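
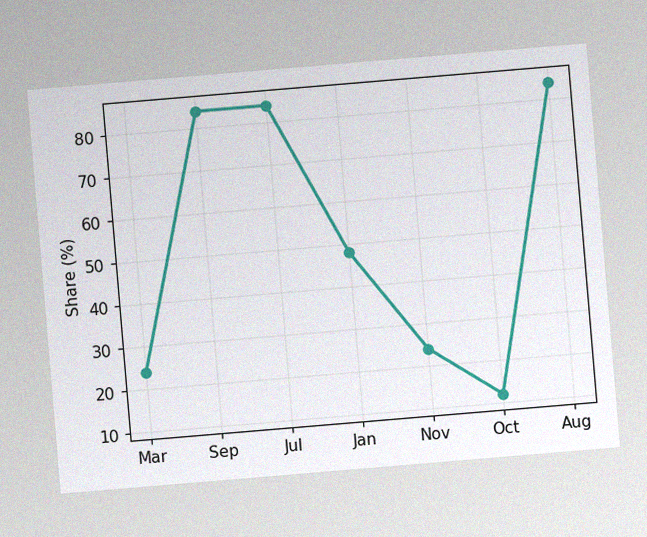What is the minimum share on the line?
12%

The chart is tilted about 5° counter-clockwise, with some photo noise. The lowest point is at Oct, and reading across to the y-axis gives 12%.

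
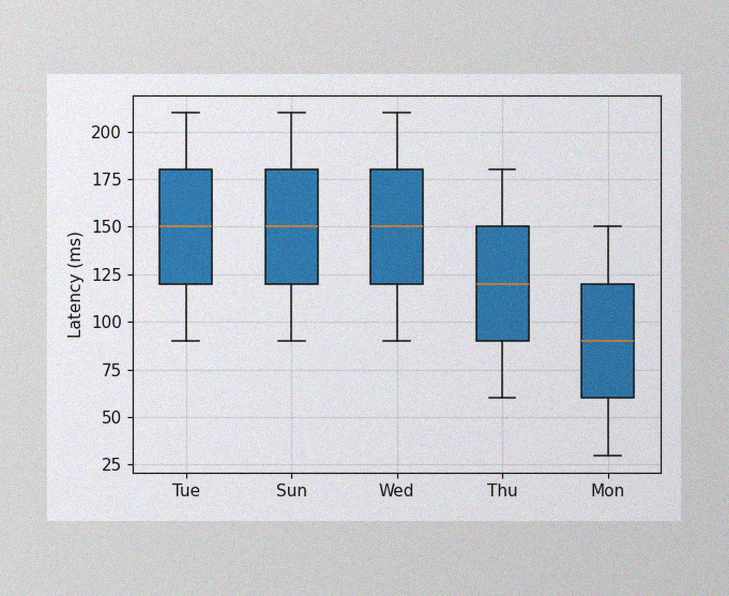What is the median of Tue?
The image has some photo noise and uneven lighting. The median line in the Tue box sits at 150ms.

150ms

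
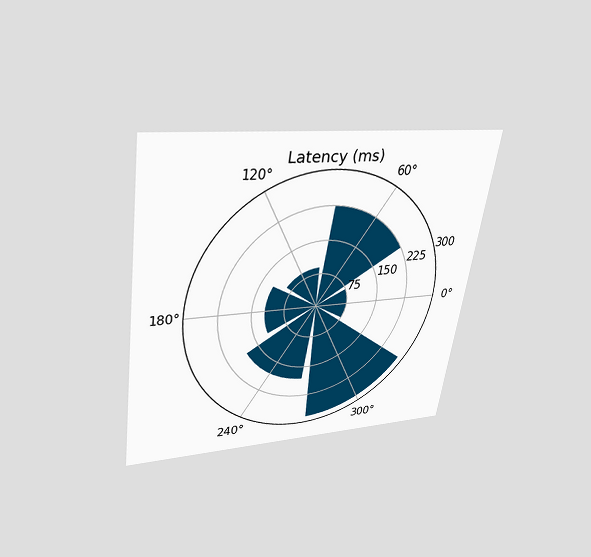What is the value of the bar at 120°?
90ms

The chart is tilted about 8° clockwise and viewed slightly from above. The bar at 120° reaches 90ms on the radial axis.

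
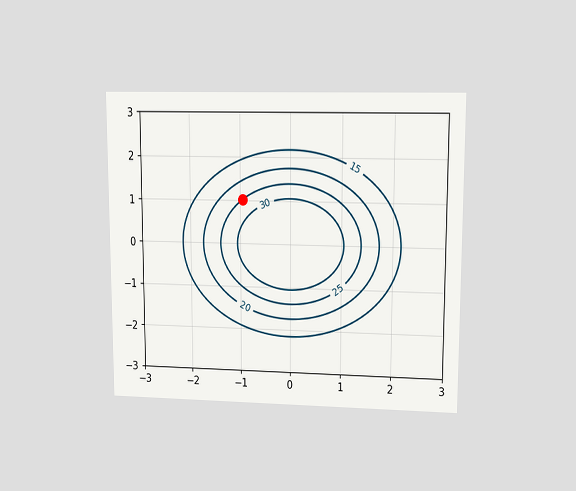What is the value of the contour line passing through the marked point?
25

The chart is viewed at a slight angle. The marked point sits on the contour labelled 25.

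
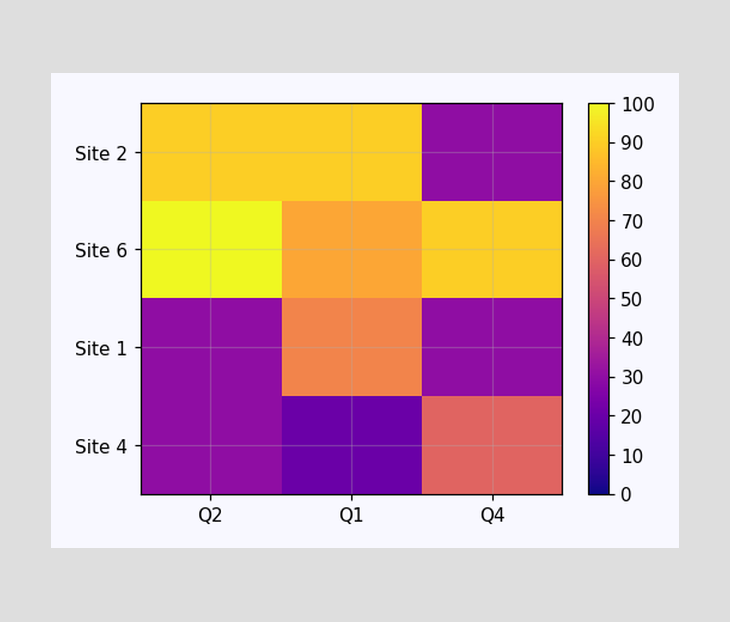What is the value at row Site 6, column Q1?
80

Matching cell (Site 6, Q1) against the colorbar gives 80.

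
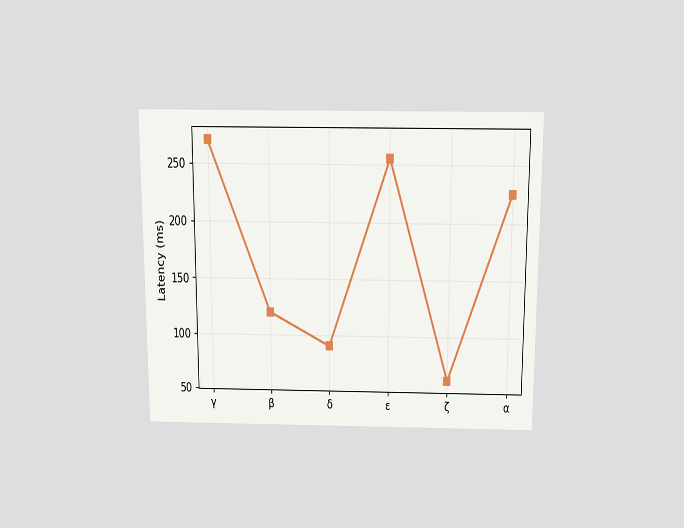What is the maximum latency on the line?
The chart is viewed slightly from above. The highest point is at γ, and reading across to the y-axis gives 270ms.

270ms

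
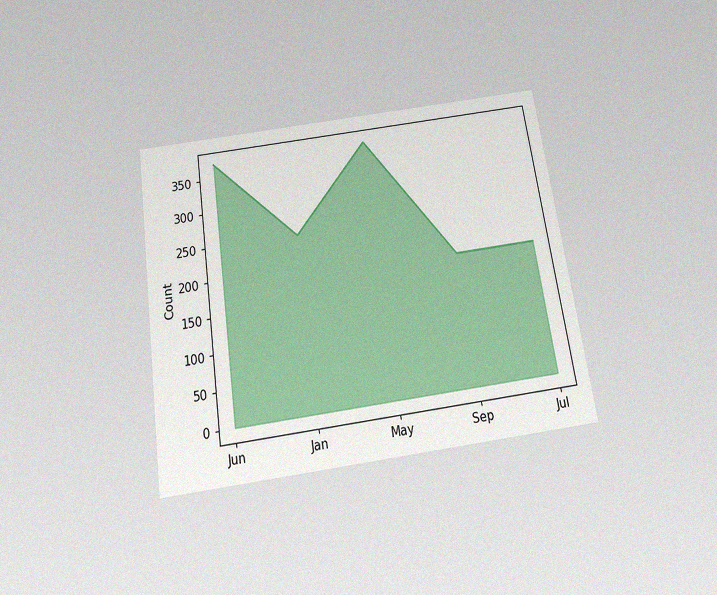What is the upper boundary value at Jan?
The chart is tilted about 8° counter-clockwise and viewed slightly from below, with some photo noise. At Jan the upper boundary is at 248.

248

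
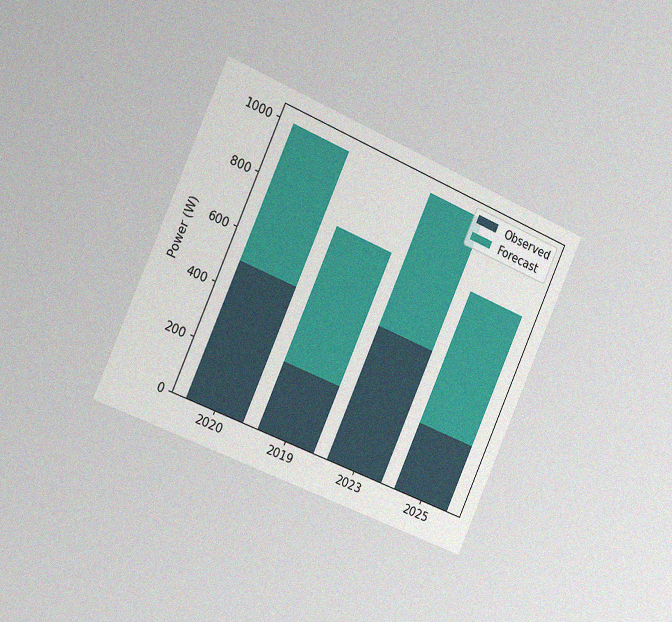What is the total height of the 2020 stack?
The chart is tilted about 24° clockwise and viewed slightly from the left, with some photo noise. The 2020 stack's top reaches 1000W on the y-axis.

1000W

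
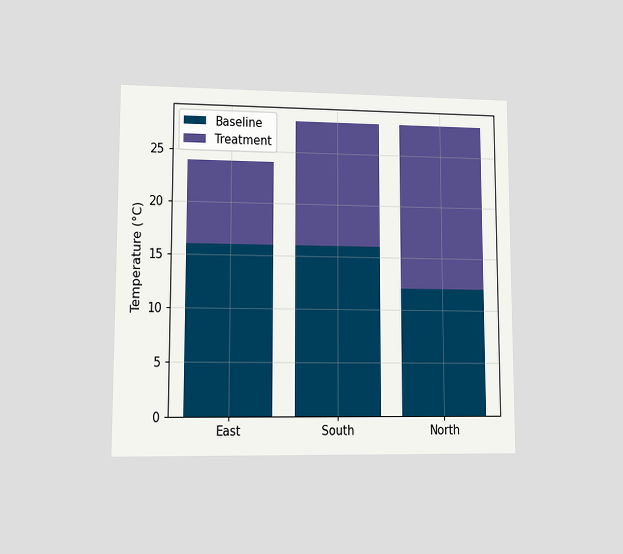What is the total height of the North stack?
The chart is viewed at a slight angle. The North stack's top reaches 28°C on the y-axis.

28°C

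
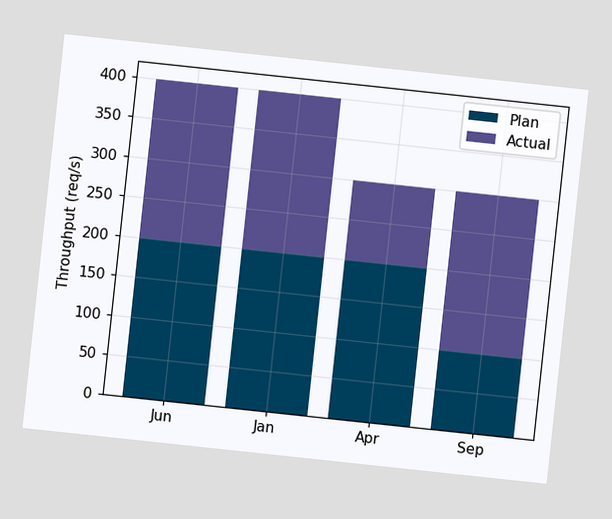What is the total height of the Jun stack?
400req/s

The chart is tilted about 6° clockwise. The Jun stack's top reaches 400req/s on the y-axis.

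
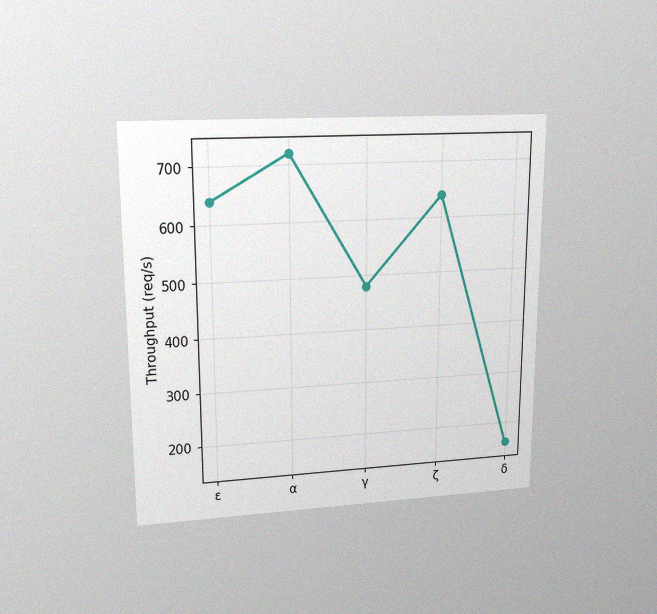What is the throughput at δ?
160req/s

The chart is viewed at a slight angle, with some photo noise. At δ, the line is at 160req/s.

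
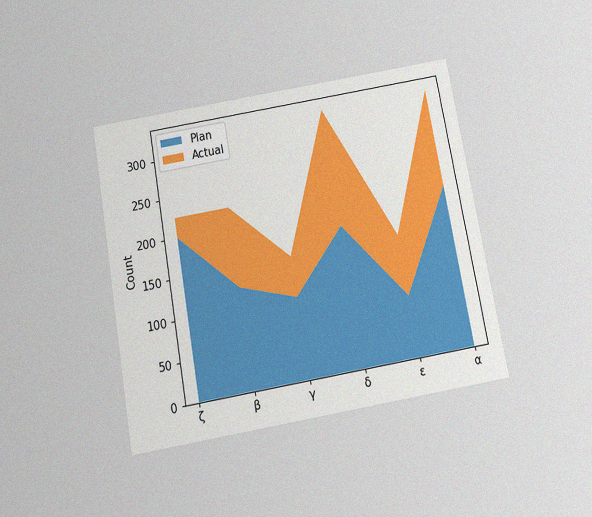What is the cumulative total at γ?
The chart is tilted about 10° counter-clockwise and viewed slightly from below, with some photo noise. The stacked total at γ reaches 150.

150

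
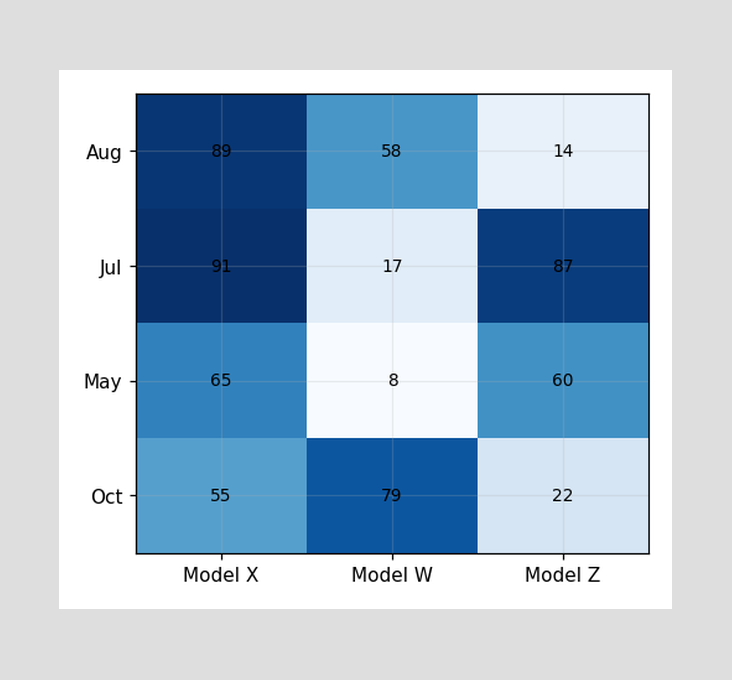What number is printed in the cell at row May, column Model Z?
The (May, Model Z) cell reads 60.

60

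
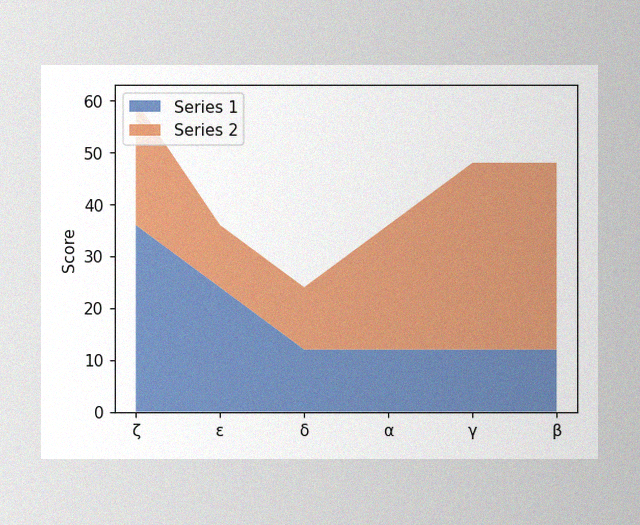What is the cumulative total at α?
36

The image has some photo noise and uneven lighting. The stacked total at α reaches 36.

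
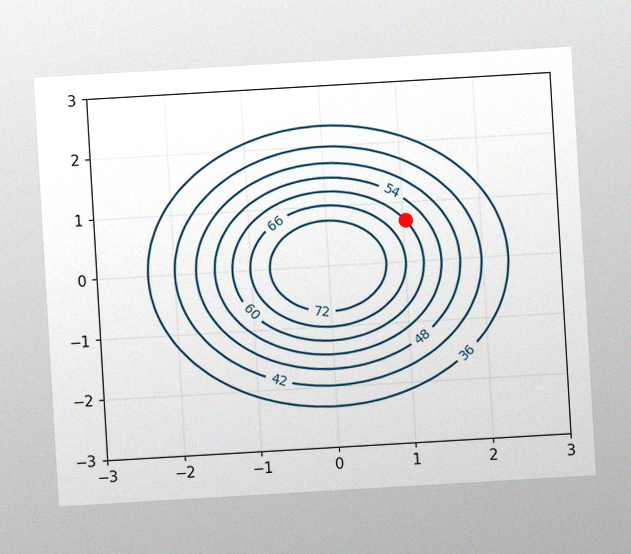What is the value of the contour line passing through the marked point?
The chart is tilted about 3° counter-clockwise, with some photo noise. The marked point sits on the contour labelled 60.

60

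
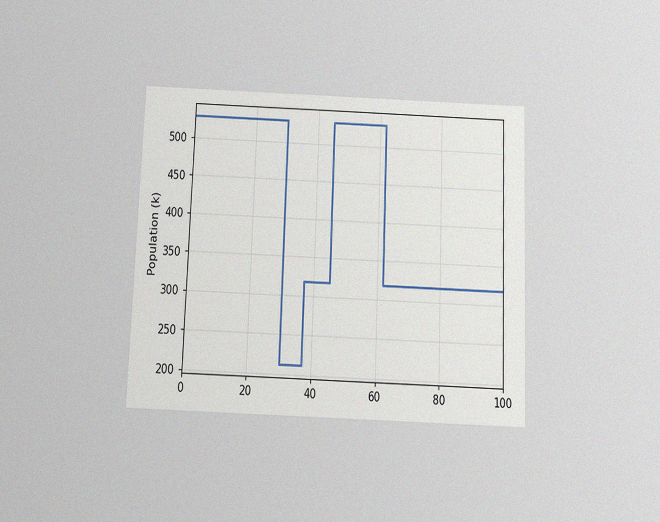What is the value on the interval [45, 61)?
530k

The chart is tilted about 2° clockwise and viewed slightly from below, with some photo noise. On [45, 61) the step sits at 530k.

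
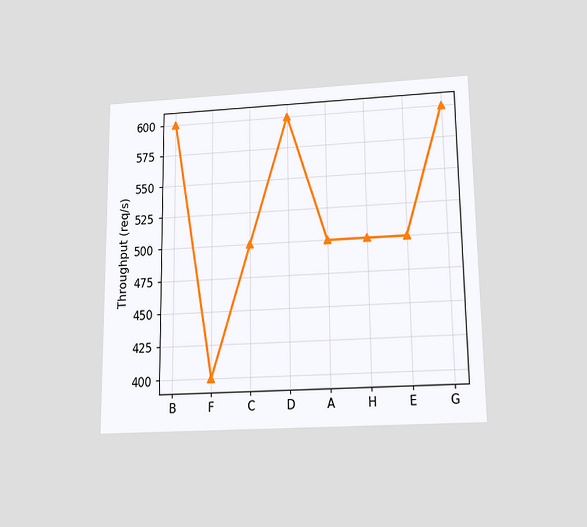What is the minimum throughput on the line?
The chart is viewed slightly from below. The lowest point is at F, and reading across to the y-axis gives 400req/s.

400req/s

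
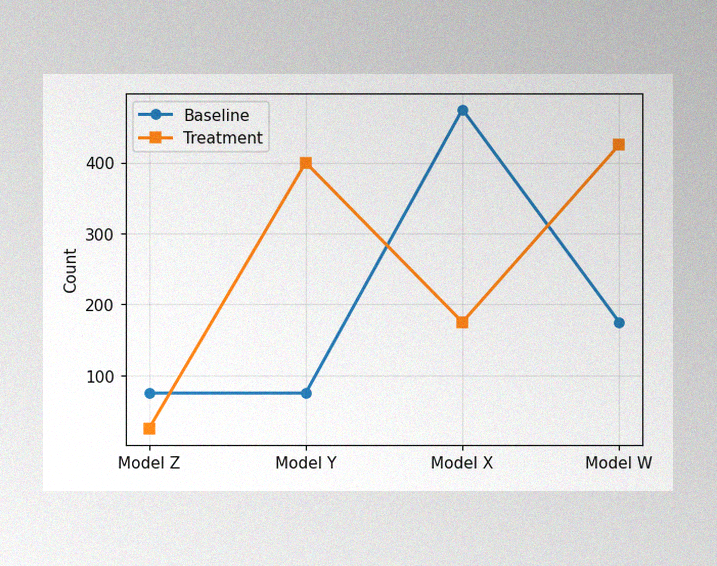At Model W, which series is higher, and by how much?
Treatment, by 250

The image has some photo noise and uneven lighting. At Model W, Treatment sits above the other line by 250.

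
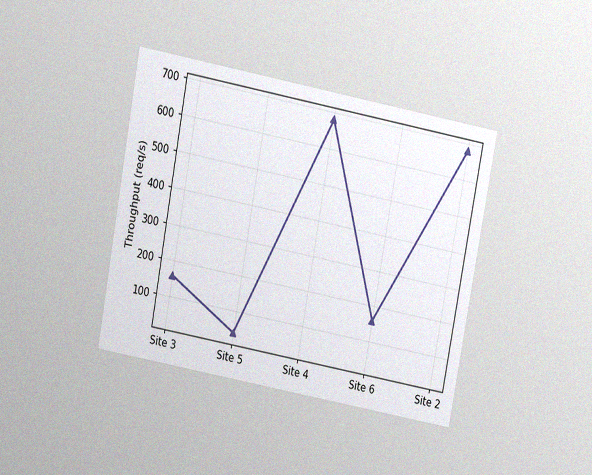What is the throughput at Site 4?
The chart is tilted about 11° clockwise and viewed slightly from above, with some photo noise. At Site 4, the line is at 680req/s.

680req/s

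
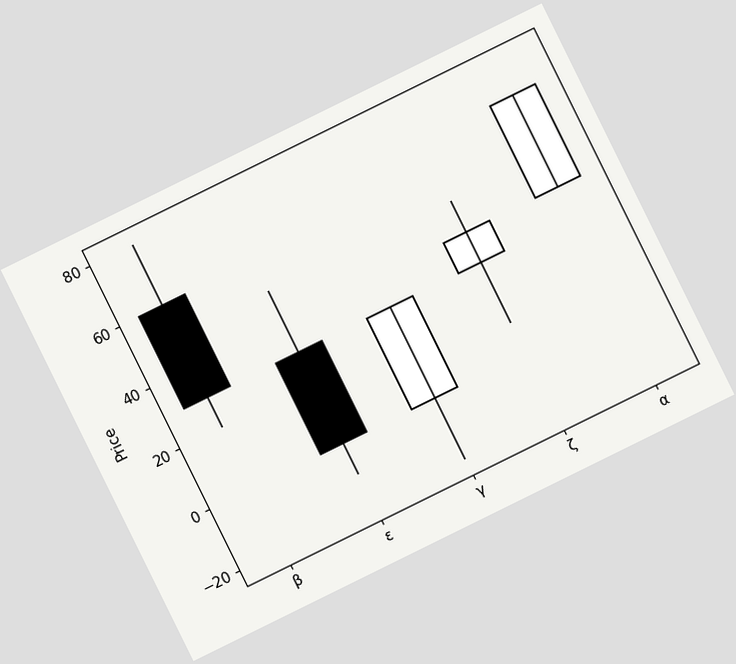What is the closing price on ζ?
The chart is tilted about 26° counter-clockwise. The ζ candle closes at 40.

40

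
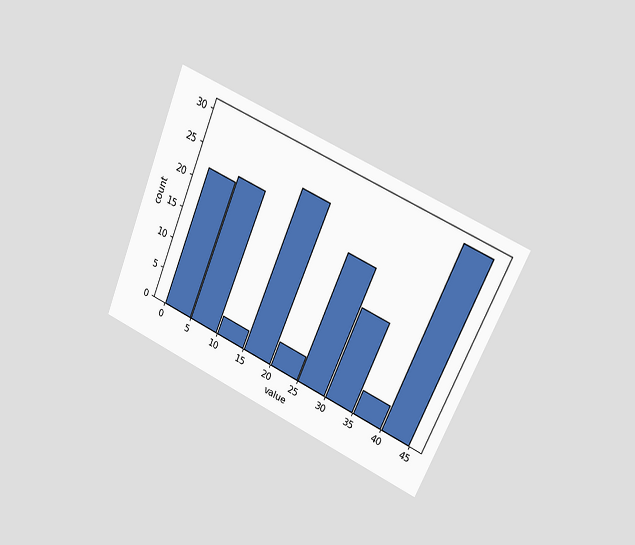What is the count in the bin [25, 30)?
The chart is tilted about 24° clockwise and viewed at a slight angle. The [25, 30) bin has height 21.

21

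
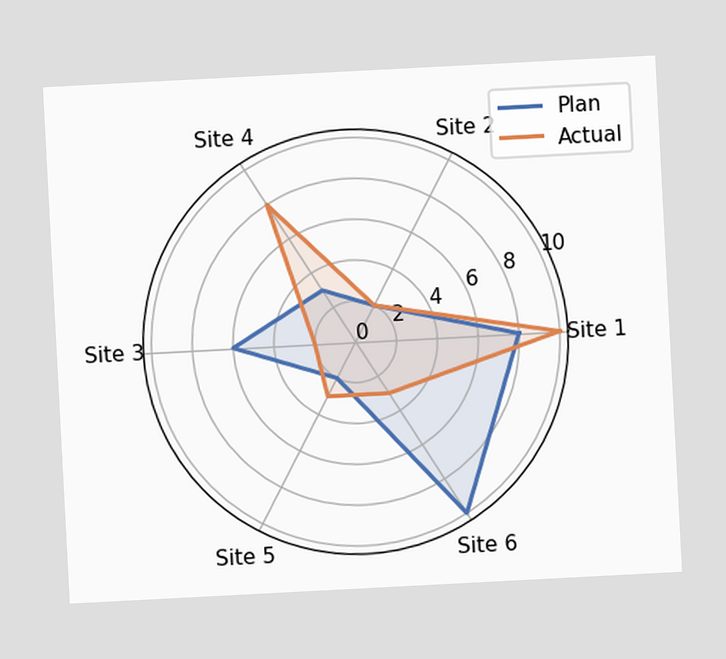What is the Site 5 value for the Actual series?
3

The chart is tilted about 3° counter-clockwise. On the Site 5 axis, Actual reaches 3.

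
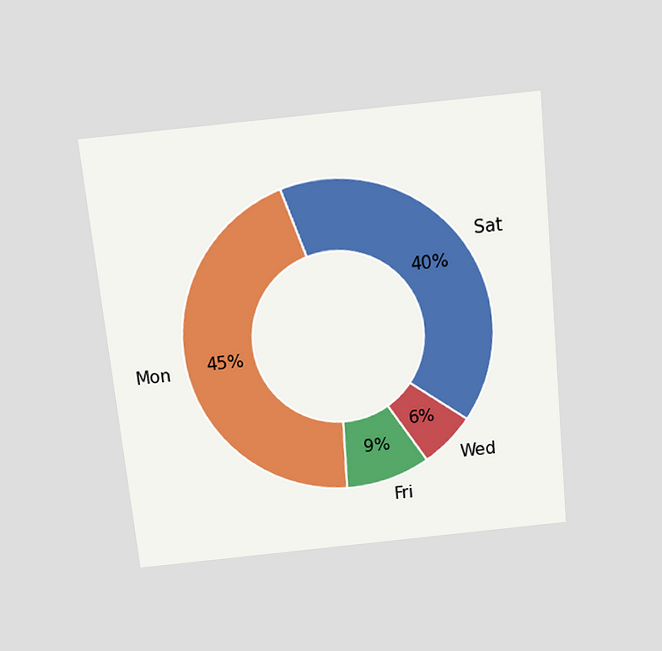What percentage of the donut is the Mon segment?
The chart is tilted about 6° counter-clockwise and viewed slightly from above. The Mon segment takes up 45% of the ring.

45%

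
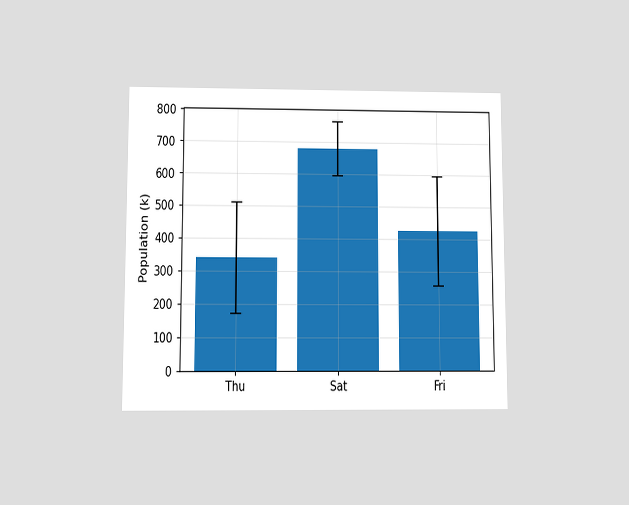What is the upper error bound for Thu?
510k

The chart is viewed at a slight angle. The Thu bar's upper whisker reaches 510k.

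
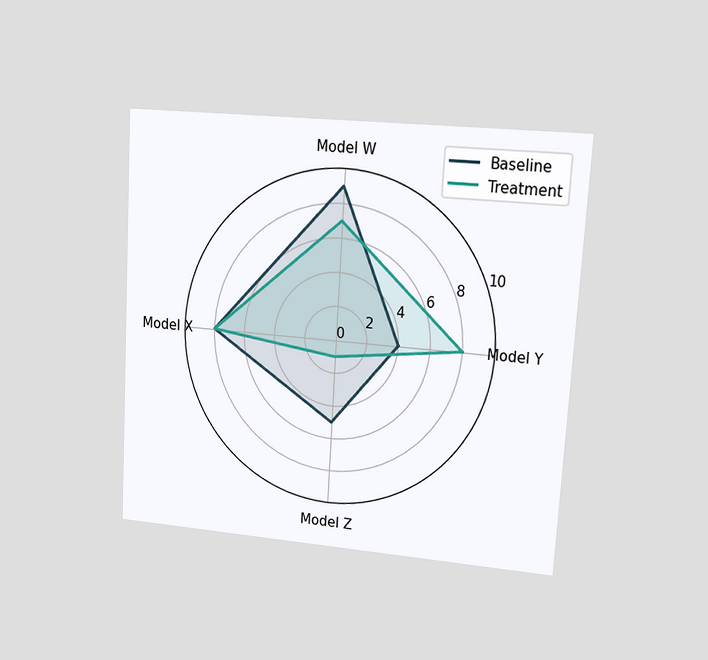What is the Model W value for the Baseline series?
9

The chart is tilted about 3° clockwise and viewed at a slight angle. On the Model W axis, Baseline reaches 9.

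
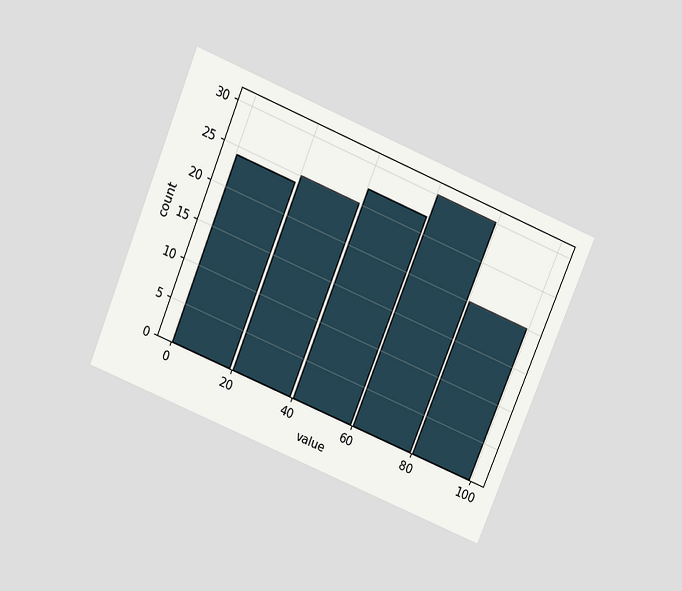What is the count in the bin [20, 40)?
The chart is tilted about 22° clockwise and viewed slightly from above. The [20, 40) bin has height 25.

25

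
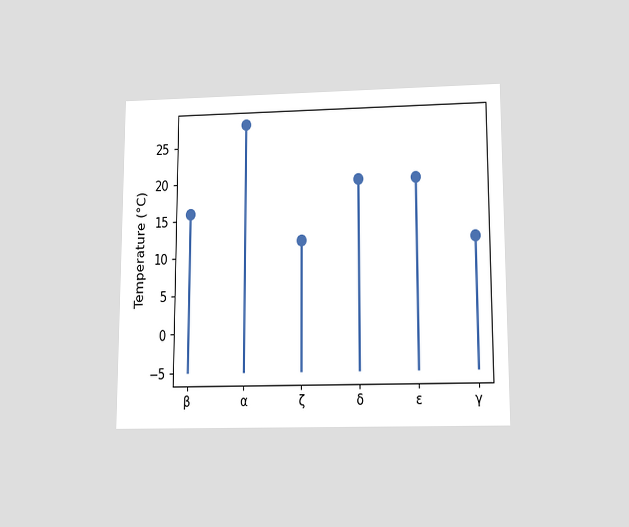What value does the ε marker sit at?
The chart is viewed slightly from below. The ε marker sits at 20°C.

20°C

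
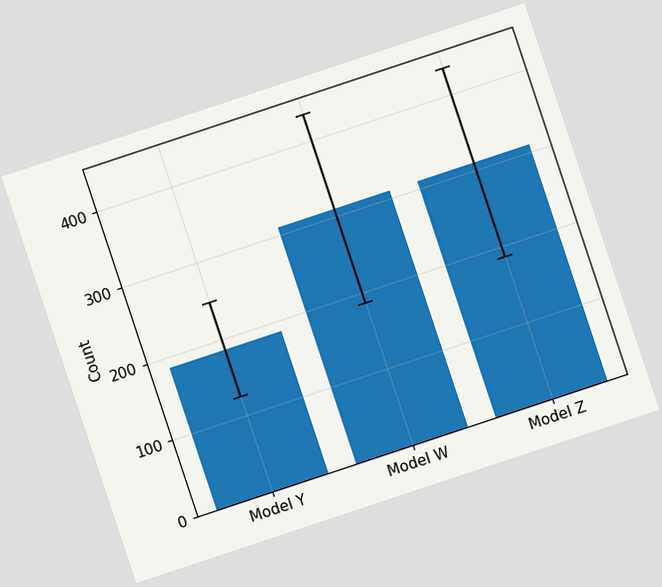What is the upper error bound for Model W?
434

The chart is tilted about 18° counter-clockwise. The Model W bar's upper whisker reaches 434.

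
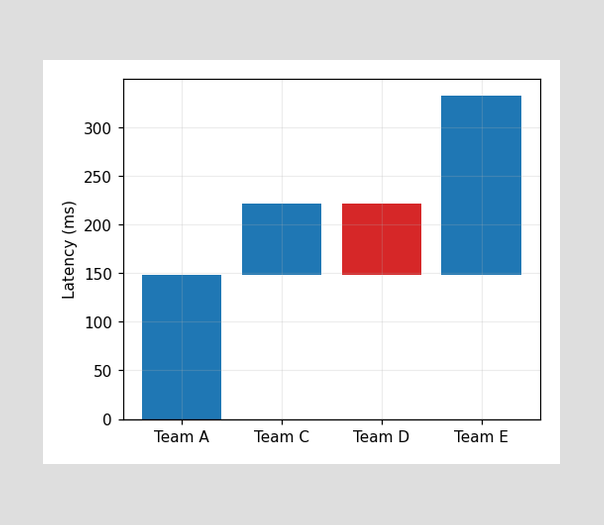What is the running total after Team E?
After Team E the running total reaches 333ms.

333ms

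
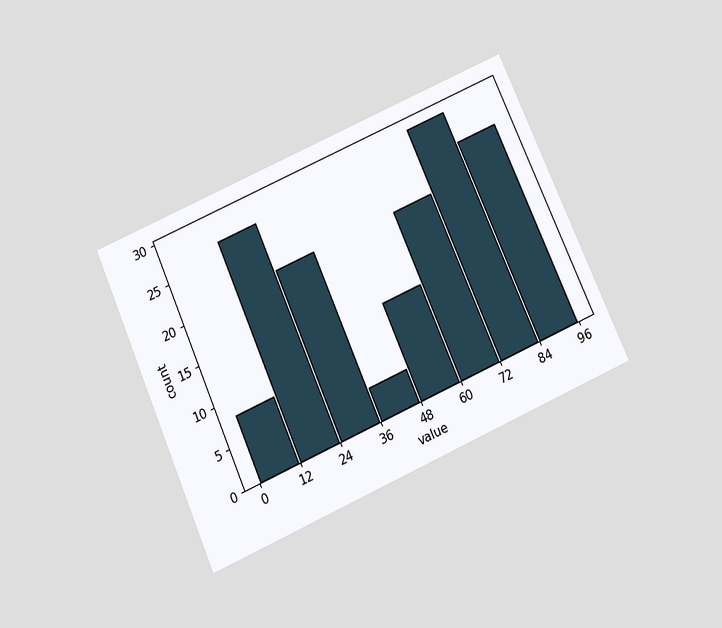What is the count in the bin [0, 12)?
The chart is tilted about 24° counter-clockwise and viewed slightly from below. The [0, 12) bin has height 8.

8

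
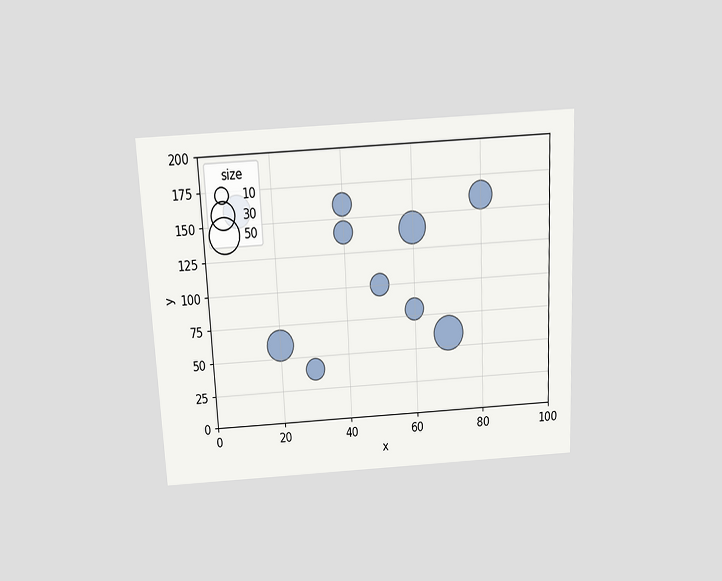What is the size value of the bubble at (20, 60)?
The chart is tilted about 3° counter-clockwise and viewed slightly from above. Matching the bubble at (20, 60) against the size legend gives 40.

40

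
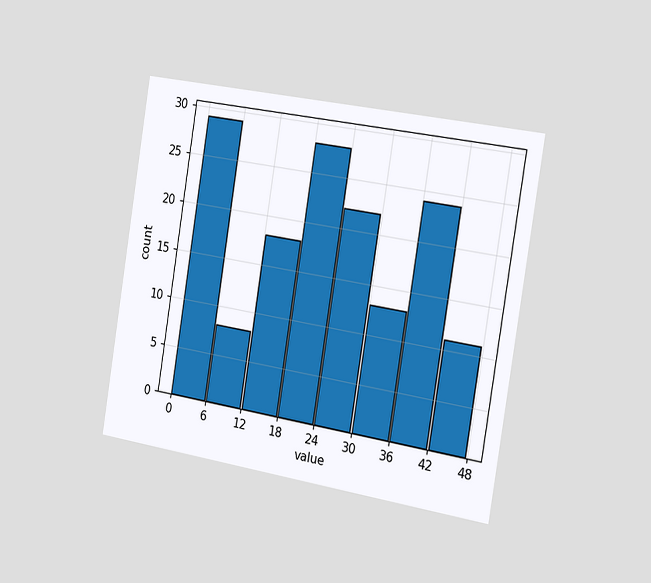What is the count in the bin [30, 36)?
The chart is tilted about 9° clockwise and viewed slightly from the right. The [30, 36) bin has height 13.

13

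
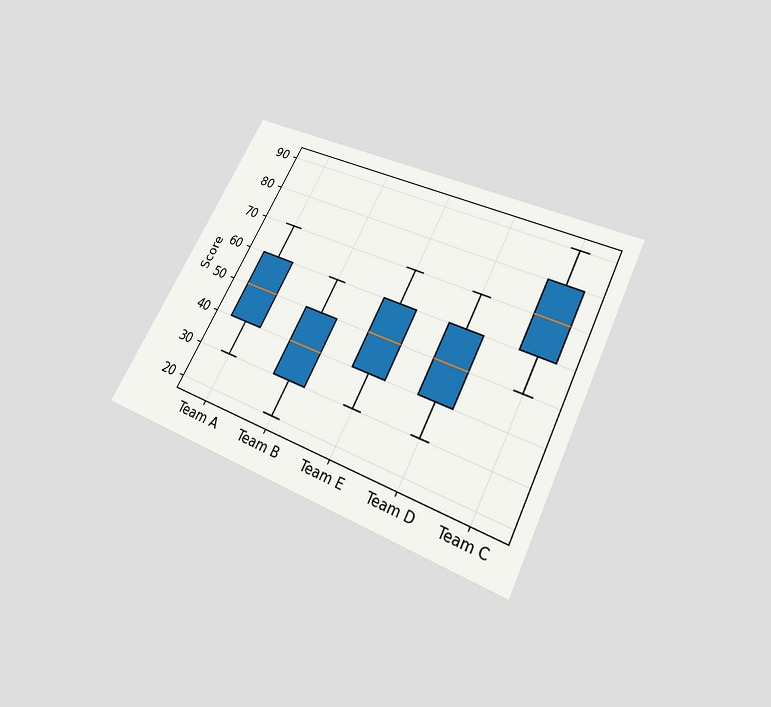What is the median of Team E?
The chart is tilted about 27° clockwise and viewed slightly from below. The median line in the Team E box sits at 50.

50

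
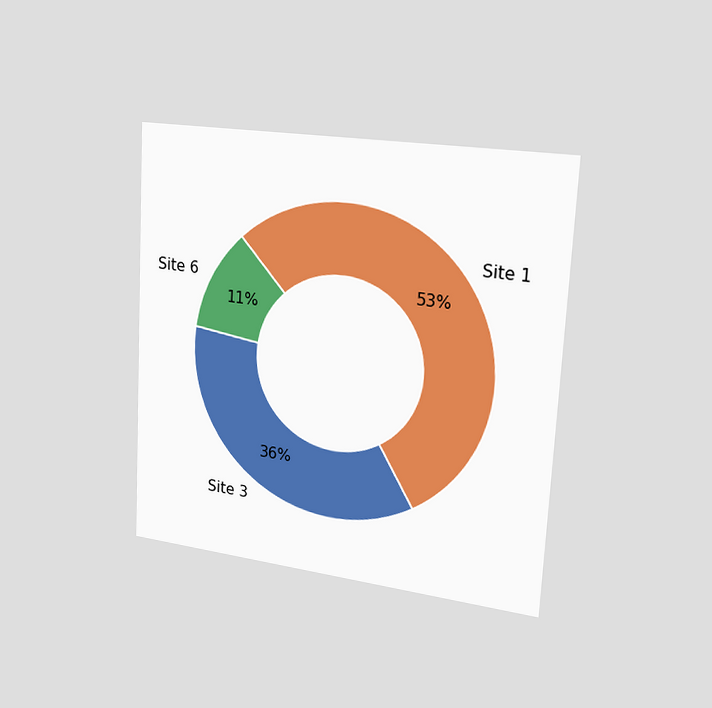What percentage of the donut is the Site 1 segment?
The chart is tilted about 3° clockwise and viewed slightly from the right. The Site 1 segment takes up 53% of the ring.

53%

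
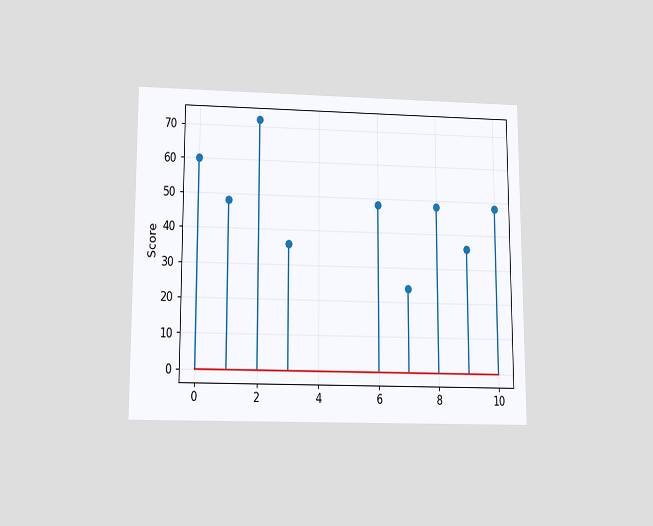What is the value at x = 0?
60

The chart is viewed slightly from below. The stem at x=0 reaches 60.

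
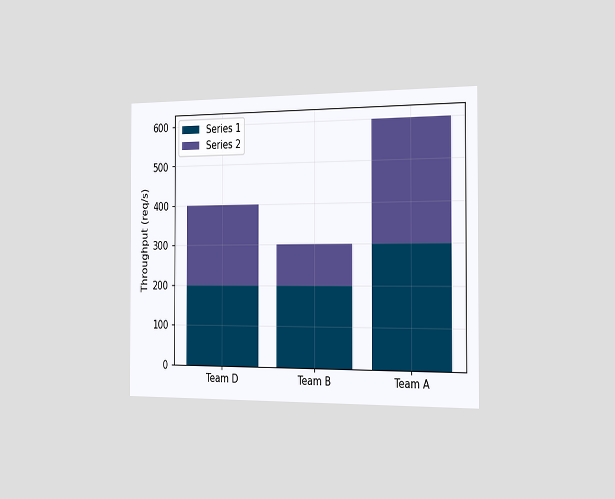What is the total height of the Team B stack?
300req/s

The chart is viewed slightly from the right. The Team B stack's top reaches 300req/s on the y-axis.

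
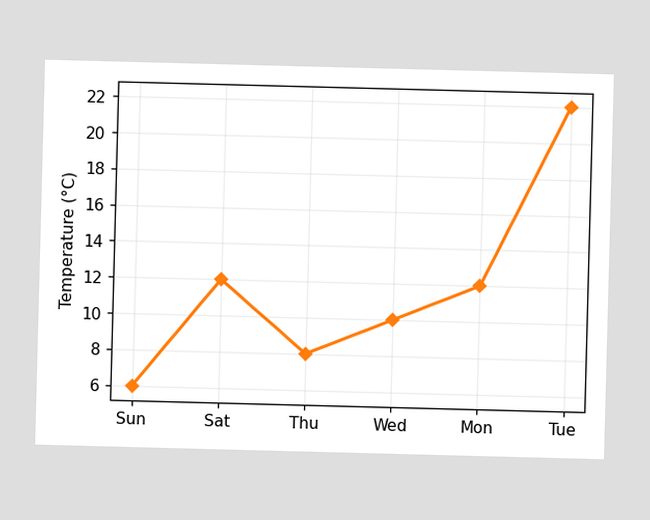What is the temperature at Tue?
22°C

At Tue, the line is at 22°C.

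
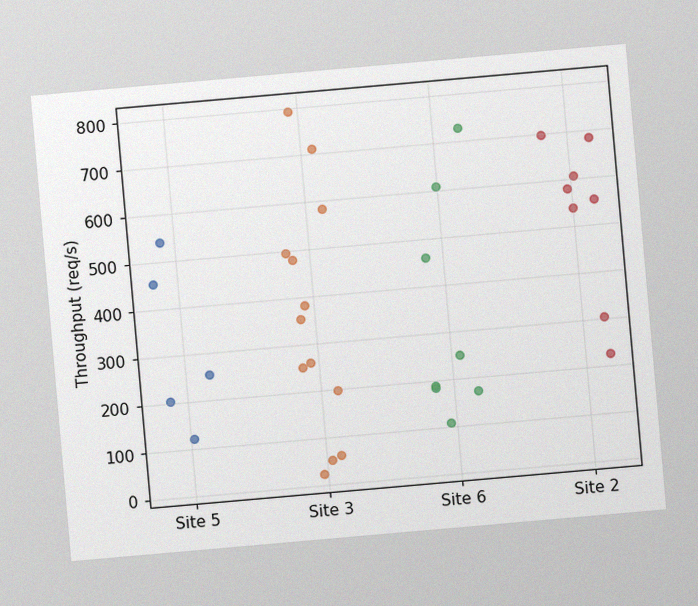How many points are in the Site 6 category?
8

The chart is tilted about 5° counter-clockwise, with some photo noise. Counting the markers in the Site 6 column gives 8.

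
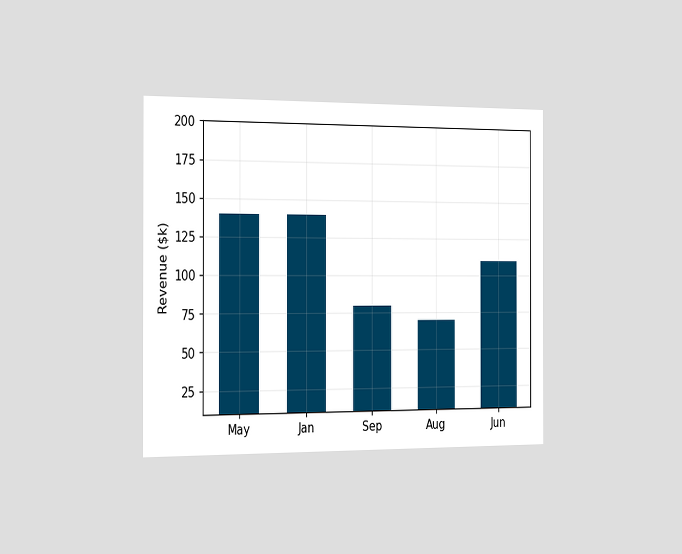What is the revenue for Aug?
The chart is viewed slightly from the left. Reading along the chart's y-axis, the Aug bar reaches $70k.

$70k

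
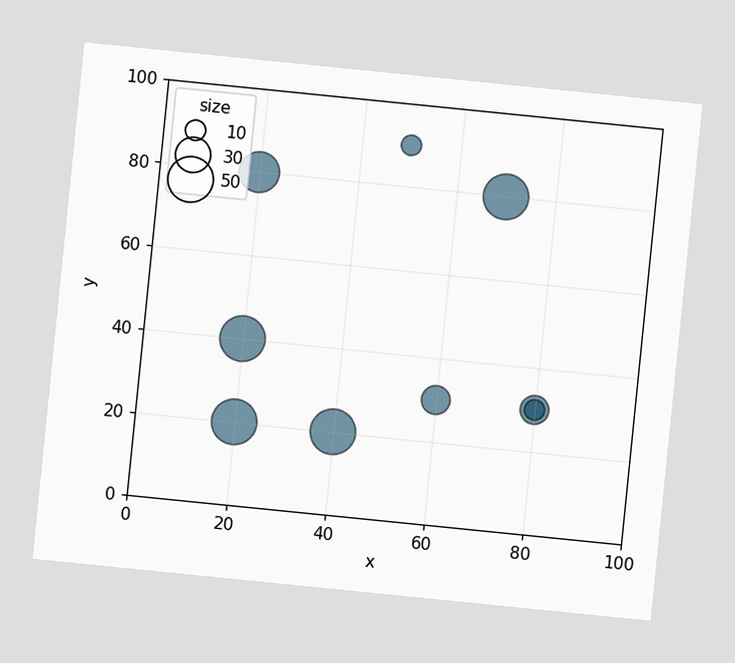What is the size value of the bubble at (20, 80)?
40

The chart is tilted about 6° clockwise. Matching the bubble at (20, 80) against the size legend gives 40.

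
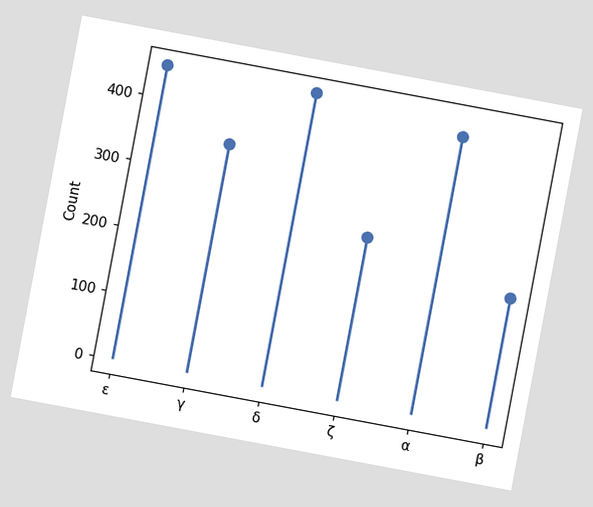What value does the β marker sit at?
200

The chart is tilted about 11° clockwise. The β marker sits at 200.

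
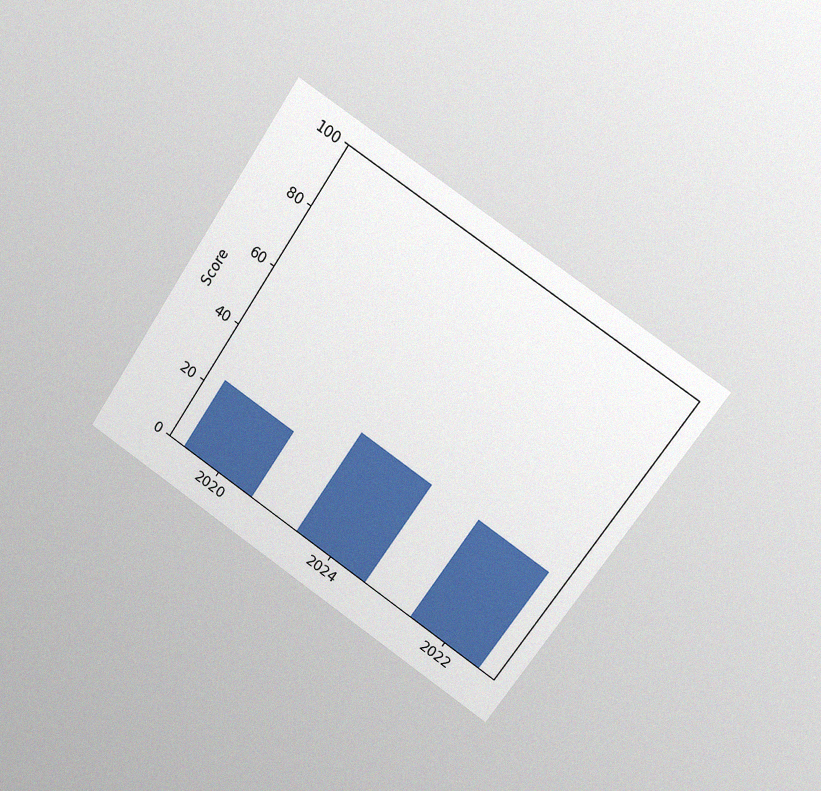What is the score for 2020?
24

The chart is tilted about 34° clockwise and viewed at a slight angle, with some photo noise. Reading along the chart's y-axis, the 2020 bar reaches 24.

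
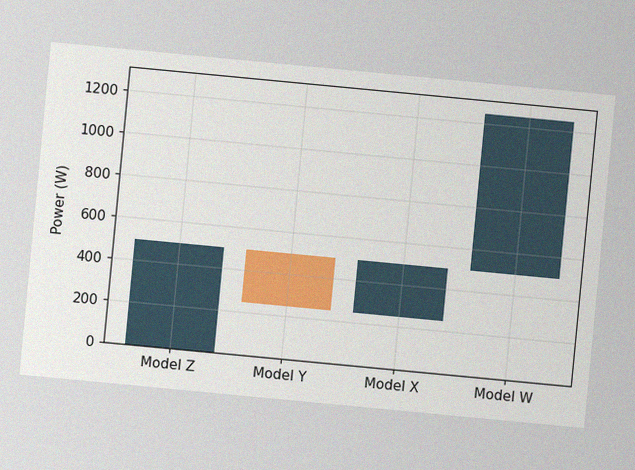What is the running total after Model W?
The chart is tilted about 5° clockwise, with some photo noise. After Model W the running total reaches 1250W.

1250W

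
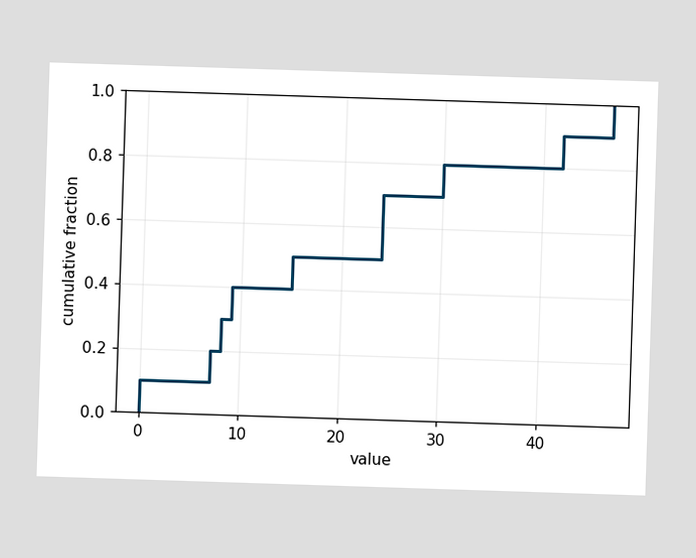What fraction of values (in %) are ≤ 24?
At x=24 the ECDF step is at 70%.

70%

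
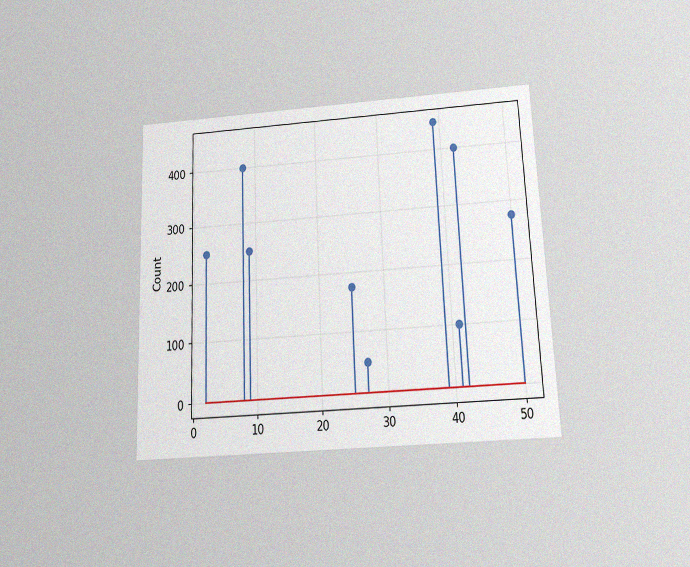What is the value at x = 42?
The chart is tilted about 2° counter-clockwise and viewed slightly from below, with some photo noise. The stem at x=42 reaches 400.

400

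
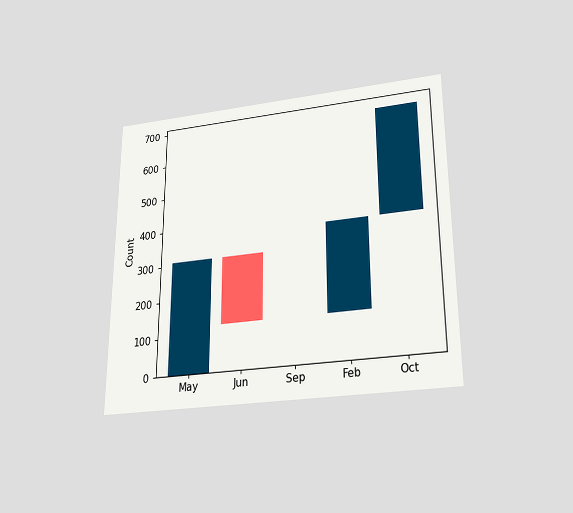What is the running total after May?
The chart is viewed slightly from below. After May the running total reaches 310.

310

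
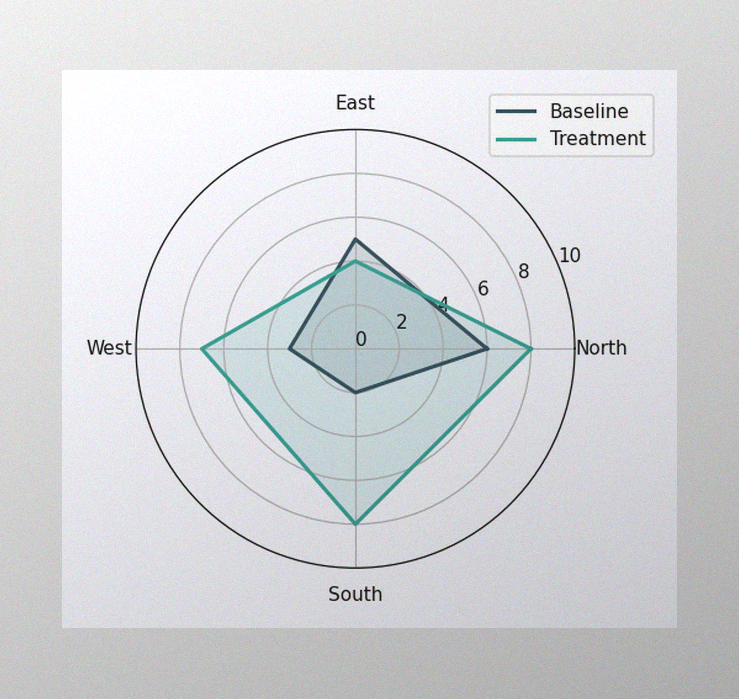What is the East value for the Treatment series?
4

The image has some photo noise and uneven lighting. On the East axis, Treatment reaches 4.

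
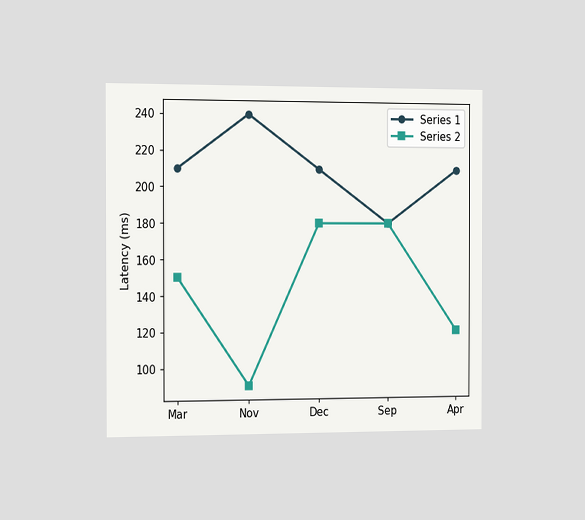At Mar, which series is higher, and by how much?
Series 1, by 60ms

The chart is viewed slightly from the left. At Mar, Series 1 sits above the other line by 60ms.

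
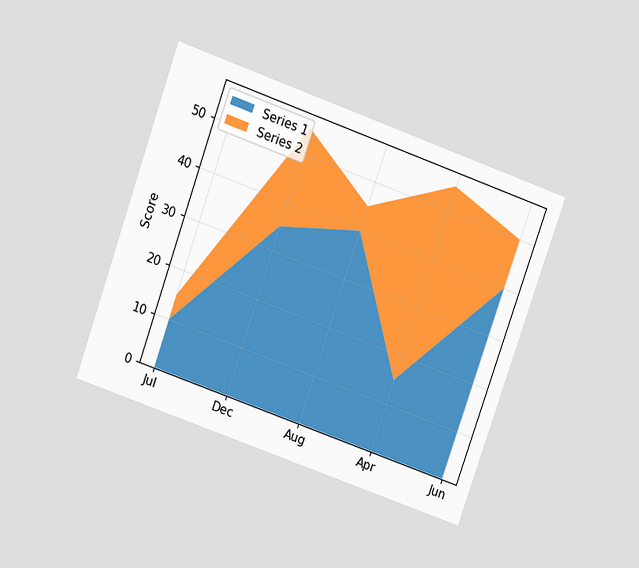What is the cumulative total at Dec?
The chart is tilted about 19° clockwise and viewed slightly from above. The stacked total at Dec reaches 55.

55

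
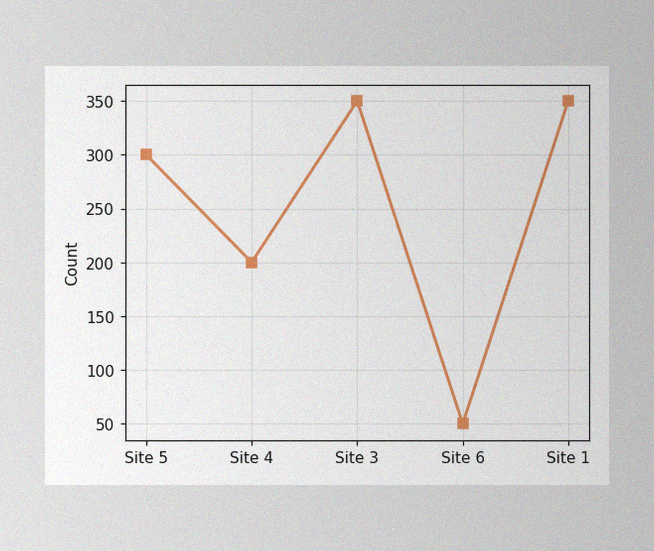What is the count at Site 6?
50

The image has some photo noise and uneven lighting. At Site 6, the line is at 50.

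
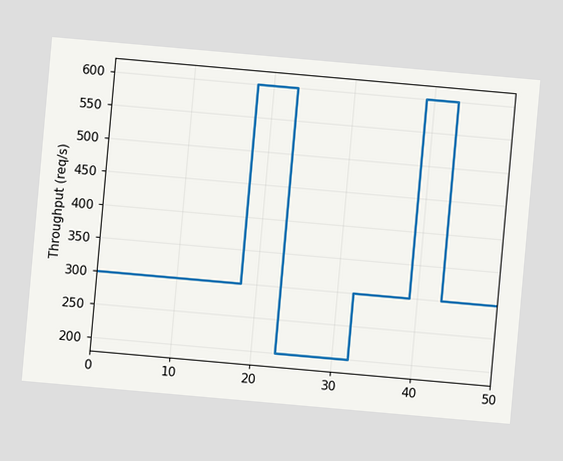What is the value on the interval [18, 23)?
600req/s

The chart is tilted about 5° clockwise. On [18, 23) the step sits at 600req/s.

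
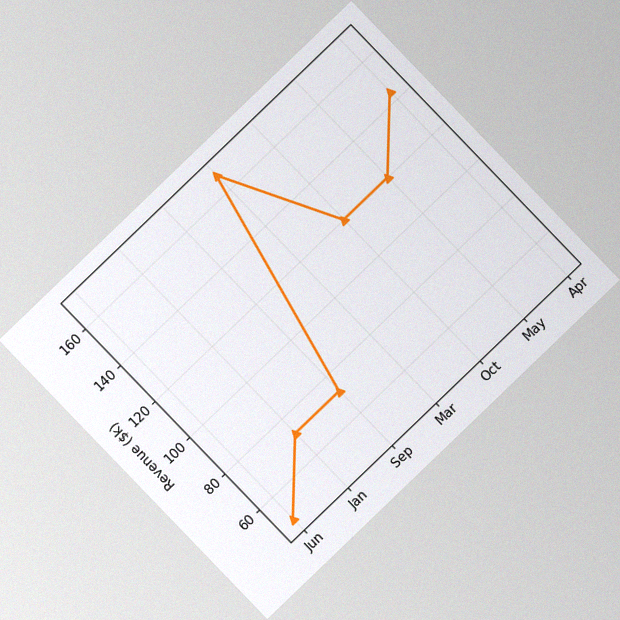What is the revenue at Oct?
$120k

The chart is tilted about 44° counter-clockwise, with some photo noise. At Oct, the line is at $120k.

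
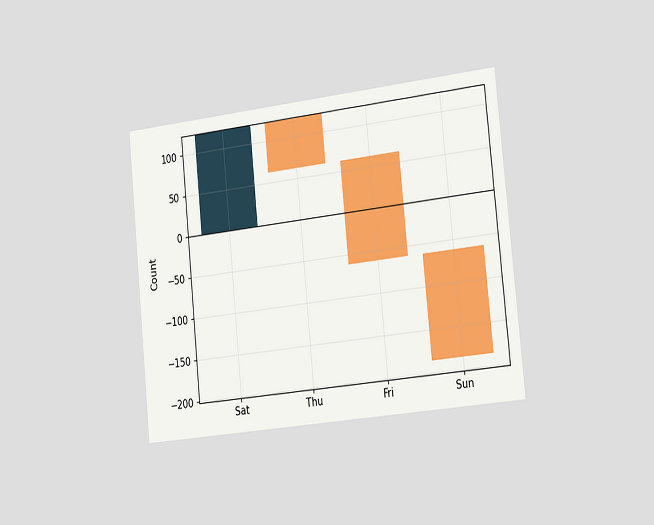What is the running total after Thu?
62

The chart is tilted about 6° counter-clockwise and viewed slightly from the right. After Thu the running total reaches 62.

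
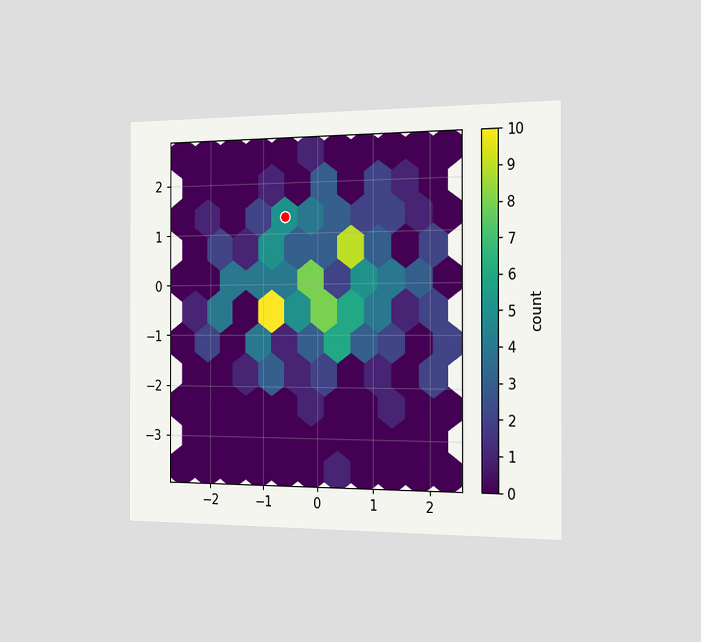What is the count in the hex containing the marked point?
The chart is viewed slightly from the right. The marked hex reads 5 on the colorbar.

5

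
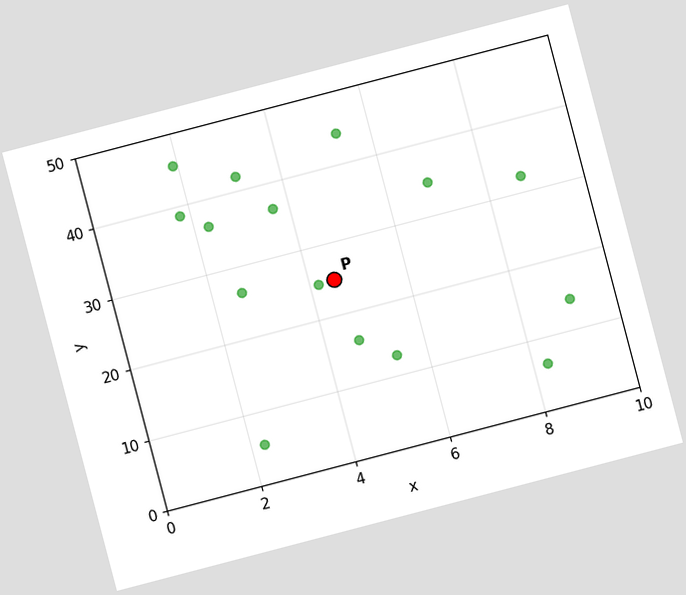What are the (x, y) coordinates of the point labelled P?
The chart is tilted about 15° counter-clockwise. Following the gridlines from P to each axis, P sits at (4.5, 25).

(4.5, 25)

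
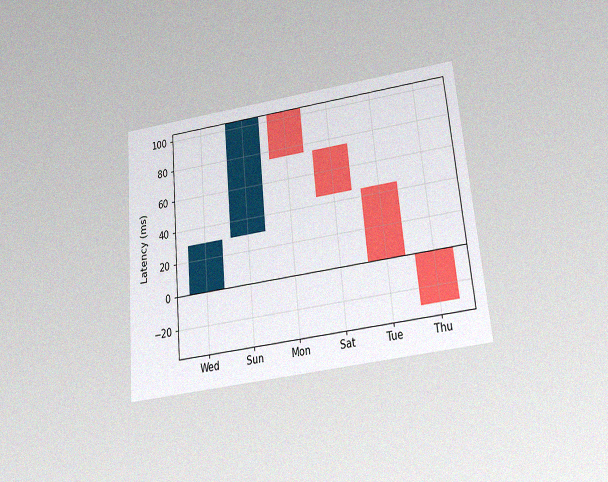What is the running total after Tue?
The chart is tilted about 5° counter-clockwise and viewed slightly from below, with some photo noise. After Tue the running total reaches 0ms.

0ms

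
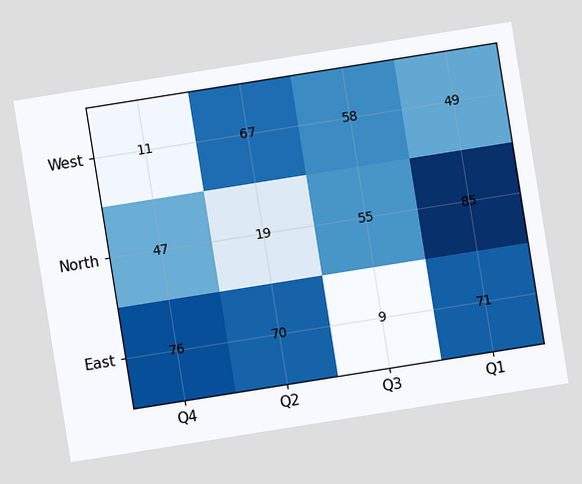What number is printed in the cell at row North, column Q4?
The chart is tilted about 9° counter-clockwise. The (North, Q4) cell reads 47.

47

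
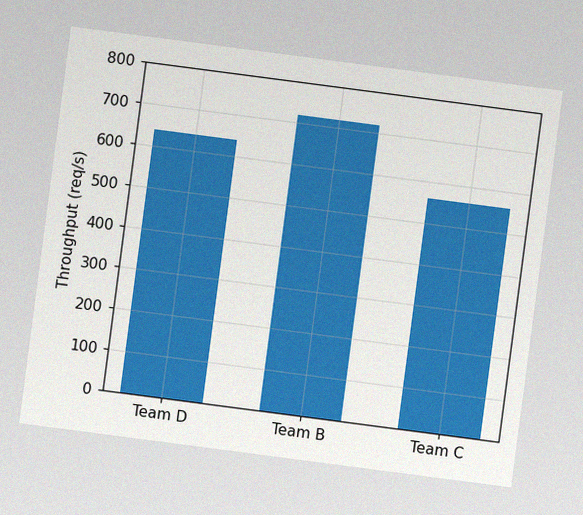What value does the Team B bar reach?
720req/s

The chart is tilted about 7° clockwise, with some photo noise. Reading along the chart's y-axis, the Team B bar reaches 720req/s.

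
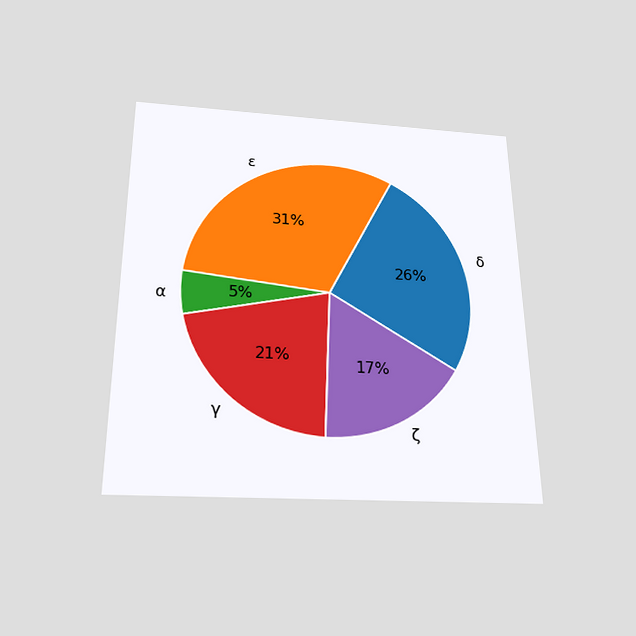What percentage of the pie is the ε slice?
31%

The chart is viewed slightly from below. The ε slice takes up 31% of the pie.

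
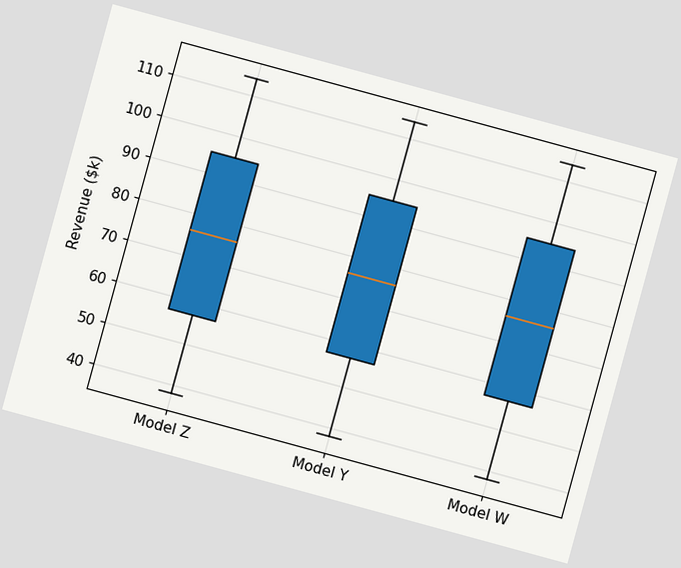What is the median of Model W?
$76k

The chart is tilted about 15° clockwise. The median line in the Model W box sits at $76k.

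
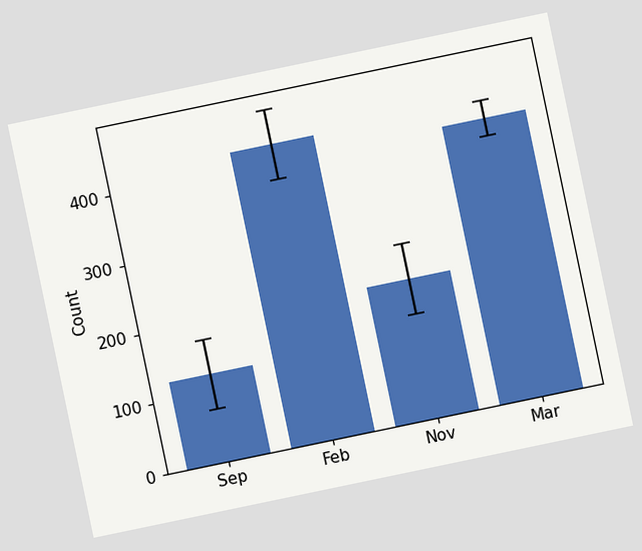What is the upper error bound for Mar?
425

The chart is tilted about 12° counter-clockwise. The Mar bar's upper whisker reaches 425.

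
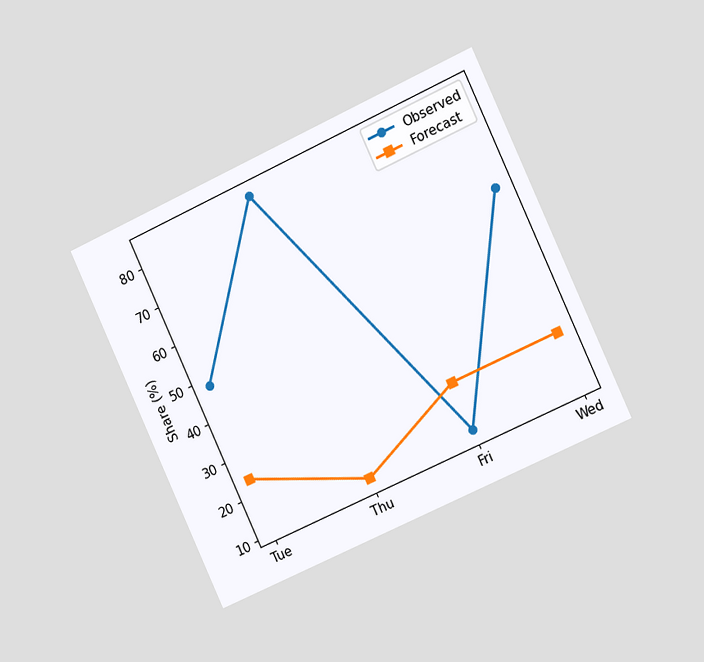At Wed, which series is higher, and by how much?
The chart is tilted about 25° counter-clockwise and viewed slightly from the right. At Wed, Observed sits above the other line by 36%.

Observed, by 36%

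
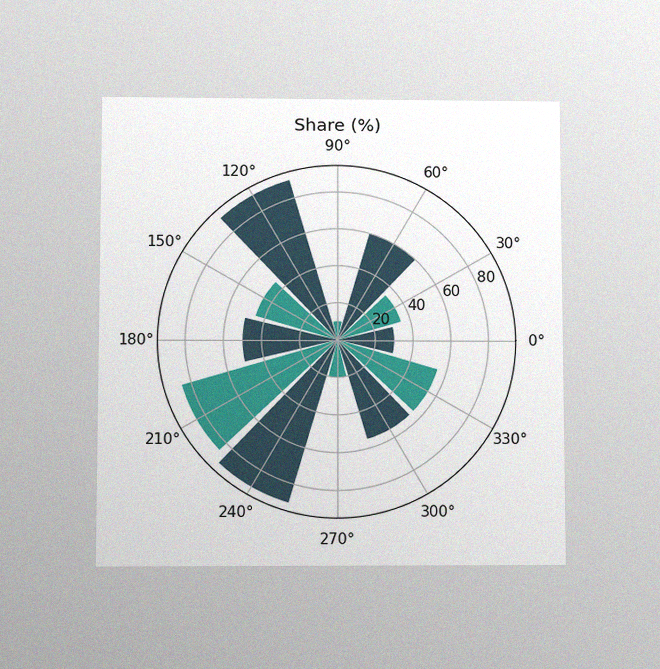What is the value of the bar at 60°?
The chart is viewed at a slight angle, with some photo noise. The bar at 60° reaches 60% on the radial axis.

60%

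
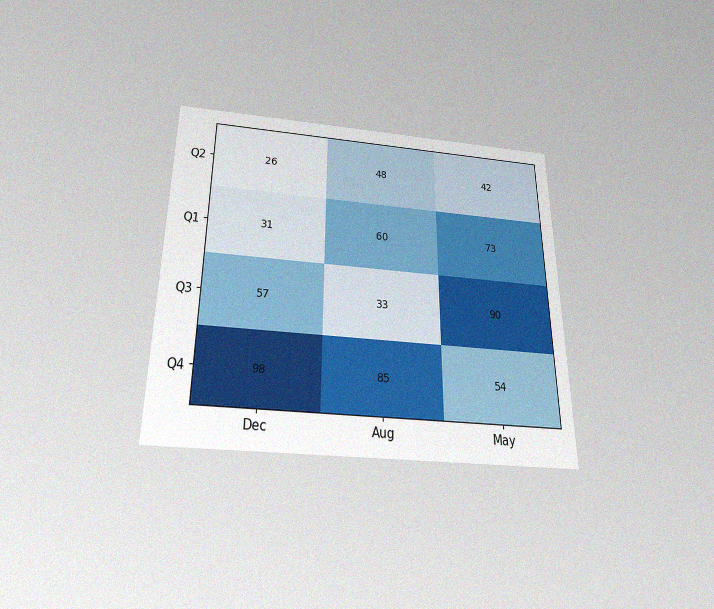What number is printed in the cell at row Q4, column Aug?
The chart is viewed slightly from below, with some photo noise. The (Q4, Aug) cell reads 85.

85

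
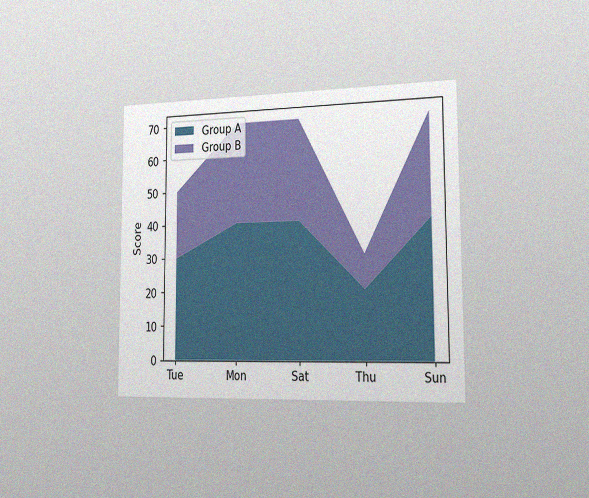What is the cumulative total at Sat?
70

The chart is viewed slightly from the right, with some photo noise. The stacked total at Sat reaches 70.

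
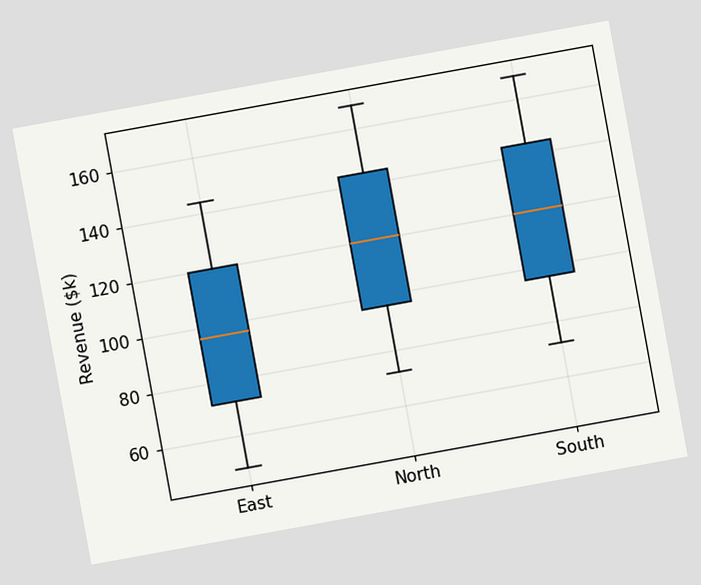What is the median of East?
$96k

The chart is tilted about 10° counter-clockwise. The median line in the East box sits at $96k.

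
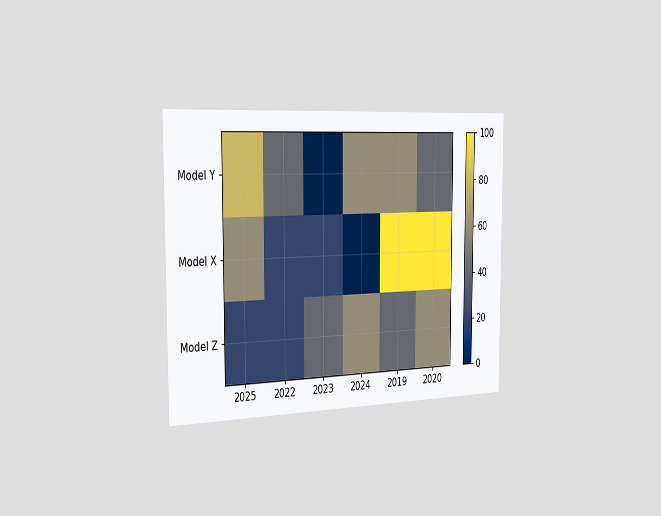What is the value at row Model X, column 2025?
60

The chart is viewed slightly from the left. Matching cell (Model X, 2025) against the colorbar gives 60.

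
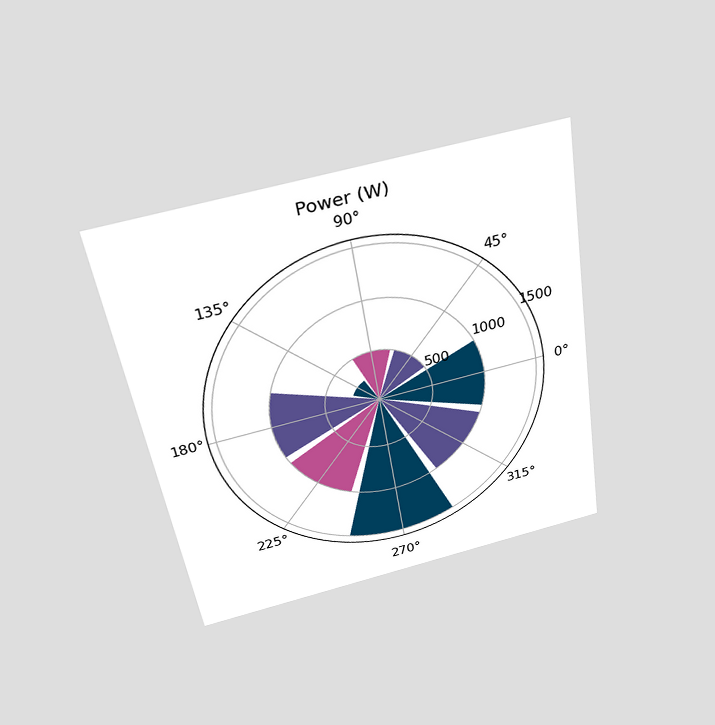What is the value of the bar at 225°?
The chart is tilted about 9° counter-clockwise and viewed slightly from above. The bar at 225° reaches 1000W on the radial axis.

1000W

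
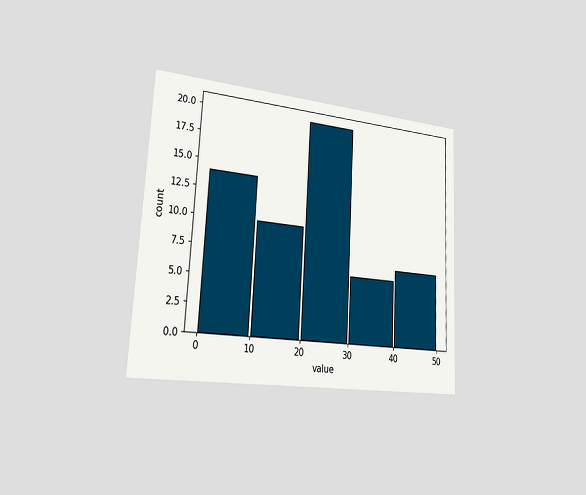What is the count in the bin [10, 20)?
The chart is tilted about 3° clockwise and viewed slightly from the left. The [10, 20) bin has height 10.

10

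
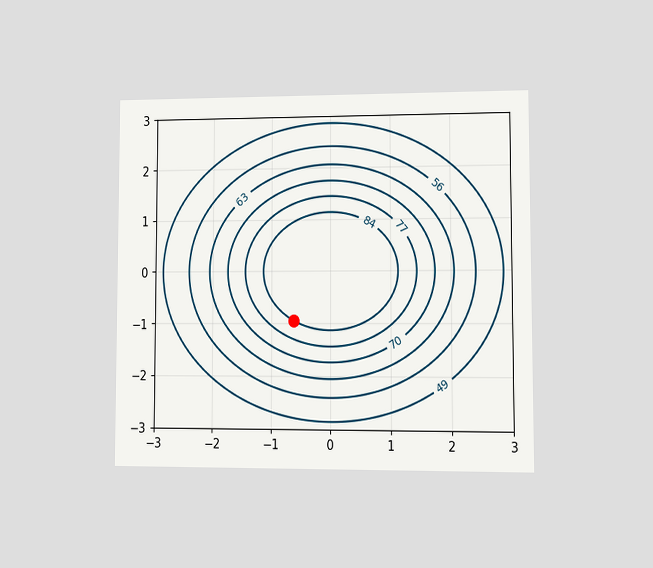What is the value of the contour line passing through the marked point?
The chart is viewed at a slight angle. The marked point sits on the contour labelled 84.

84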